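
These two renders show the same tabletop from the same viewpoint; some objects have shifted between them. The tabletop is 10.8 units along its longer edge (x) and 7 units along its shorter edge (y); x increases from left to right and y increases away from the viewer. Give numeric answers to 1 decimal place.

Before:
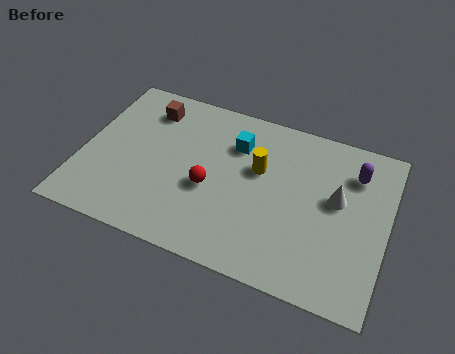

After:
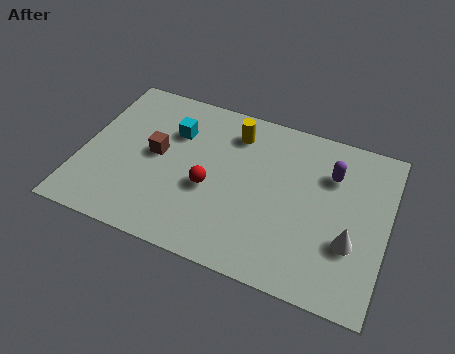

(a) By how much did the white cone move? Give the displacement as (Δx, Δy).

(0.6, -1.6)

The white cone was at about (9.0, 4.0) and moved to about (9.6, 2.4).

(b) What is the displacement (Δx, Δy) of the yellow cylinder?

(-1.0, 1.3)

The yellow cylinder started near (6.2, 4.3) and ended near (5.2, 5.6).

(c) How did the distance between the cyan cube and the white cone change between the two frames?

+3.1

They were about 3.9 units apart before and 7.0 after — 3.1 units further apart.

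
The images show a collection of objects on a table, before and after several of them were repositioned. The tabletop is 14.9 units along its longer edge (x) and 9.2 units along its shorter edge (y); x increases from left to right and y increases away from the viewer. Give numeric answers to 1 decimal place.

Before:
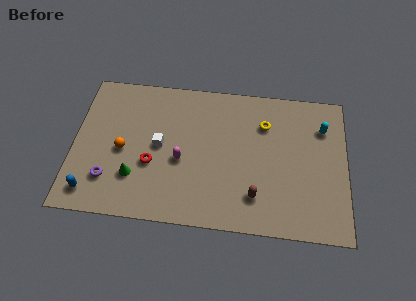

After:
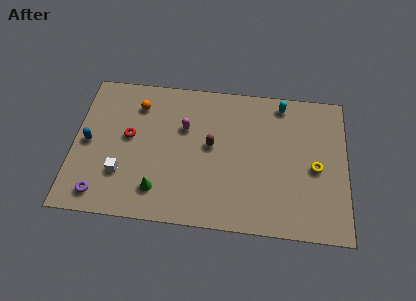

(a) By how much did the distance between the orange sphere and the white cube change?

+2.5

Before: roughly 2.1 units apart; after: 4.6. That's 2.5 units further apart.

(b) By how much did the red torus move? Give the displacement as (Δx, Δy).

(-1.3, 1.6)

The red torus was at about (4.3, 3.5) and moved to about (3.0, 5.1).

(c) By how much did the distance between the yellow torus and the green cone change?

+0.7

The distance was about 8.1 in the first image and 8.8 in the second, so they moved 0.7 units further apart.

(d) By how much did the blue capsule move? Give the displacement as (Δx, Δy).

(-0.3, 3.1)

The blue capsule was at about (1.1, 1.4) and moved to about (0.8, 4.5).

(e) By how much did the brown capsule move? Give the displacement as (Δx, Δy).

(-2.5, 2.9)

From the two frames, the brown capsule sits at roughly (10.0, 2.1) before and (7.5, 5.0) after.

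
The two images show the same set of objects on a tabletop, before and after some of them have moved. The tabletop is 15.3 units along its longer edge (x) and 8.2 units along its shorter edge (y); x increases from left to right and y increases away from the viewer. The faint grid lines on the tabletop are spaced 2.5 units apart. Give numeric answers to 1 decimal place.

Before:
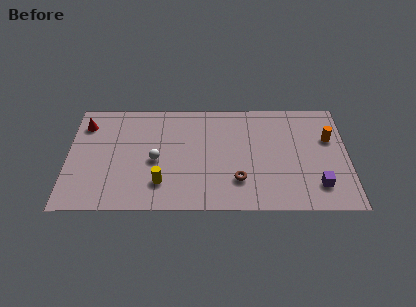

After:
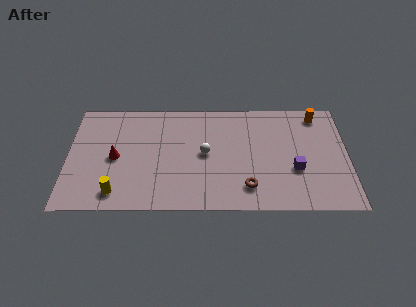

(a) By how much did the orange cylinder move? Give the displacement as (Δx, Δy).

(-0.6, 1.8)

The orange cylinder started near (14.3, 5.3) and ended near (13.7, 7.1).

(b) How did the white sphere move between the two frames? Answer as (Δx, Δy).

(2.7, 0.5)

The white sphere started near (4.8, 3.7) and ended near (7.5, 4.2).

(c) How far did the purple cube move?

1.7

From (13.6, 1.8) to (12.4, 3.0), the purple cube covered √(1.2² + 1.2²) ≈ 1.7 units.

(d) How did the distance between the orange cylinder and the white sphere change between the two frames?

-2.8

They were about 9.6 units apart before and 6.8 after — 2.8 units closer together.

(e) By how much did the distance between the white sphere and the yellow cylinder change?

+3.9

Before: roughly 1.7 units apart; after: 5.6. That's 3.9 units further apart.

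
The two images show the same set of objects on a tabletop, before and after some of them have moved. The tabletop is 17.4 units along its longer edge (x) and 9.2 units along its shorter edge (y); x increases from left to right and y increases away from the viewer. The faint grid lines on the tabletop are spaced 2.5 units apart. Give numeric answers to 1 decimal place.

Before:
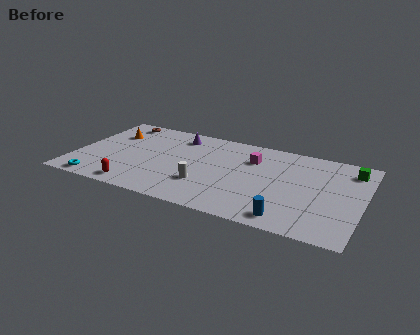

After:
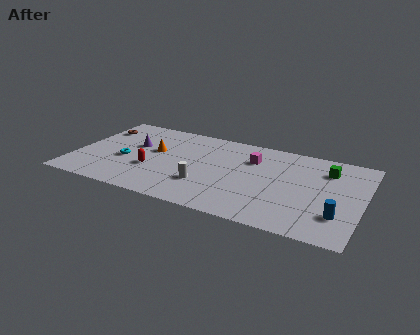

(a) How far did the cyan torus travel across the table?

3.2

The cyan torus was near (1.8, 0.9) before and (3.1, 3.8) after, so it travelled √(1.3² + 2.9²) ≈ 3.2 units.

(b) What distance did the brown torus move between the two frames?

1.6

The brown torus moved from about (2.1, 8.1) to (1.0, 6.9), a distance of √(1.1² + 1.2²) ≈ 1.6.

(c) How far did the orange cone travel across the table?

3.0

From (1.9, 6.5) to (4.7, 5.4), the orange cone covered √(2.8² + 1.1²) ≈ 3.0 units.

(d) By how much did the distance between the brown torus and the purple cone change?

-1.1

The distance was about 3.8 in the first image and 2.7 in the second, so they moved 1.1 units closer together.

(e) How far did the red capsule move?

2.3

From (4.1, 1.1) to (4.8, 3.3), the red capsule covered √(0.7² + 2.2²) ≈ 2.3 units.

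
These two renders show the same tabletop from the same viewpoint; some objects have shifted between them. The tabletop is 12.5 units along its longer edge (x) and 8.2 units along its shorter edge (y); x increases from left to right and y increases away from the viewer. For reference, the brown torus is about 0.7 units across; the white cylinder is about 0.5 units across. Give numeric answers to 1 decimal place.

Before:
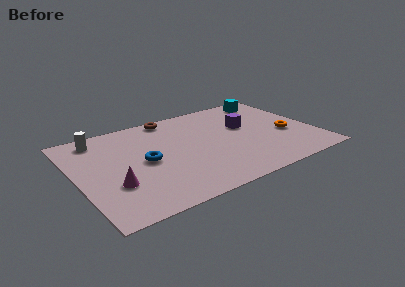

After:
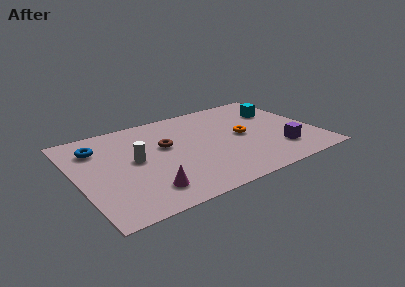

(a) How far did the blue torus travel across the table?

3.1

The blue torus moved from about (3.5, 4.0) to (1.3, 6.2), a distance of √(2.2² + 2.2²) ≈ 3.1.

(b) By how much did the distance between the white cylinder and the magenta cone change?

-1.6

They were about 4.3 units apart before and 2.7 after — 1.6 units closer together.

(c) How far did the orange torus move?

2.4

The orange torus was near (11.0, 3.3) before and (8.7, 4.1) after, so it travelled √(2.3² + 0.8²) ≈ 2.4 units.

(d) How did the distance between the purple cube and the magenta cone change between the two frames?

-0.5

The distance was about 7.6 in the first image and 7.1 in the second, so they moved 0.5 units closer together.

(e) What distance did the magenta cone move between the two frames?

1.9

The magenta cone moved from about (1.7, 2.7) to (3.2, 1.6), a distance of √(1.5² + 1.1²) ≈ 1.9.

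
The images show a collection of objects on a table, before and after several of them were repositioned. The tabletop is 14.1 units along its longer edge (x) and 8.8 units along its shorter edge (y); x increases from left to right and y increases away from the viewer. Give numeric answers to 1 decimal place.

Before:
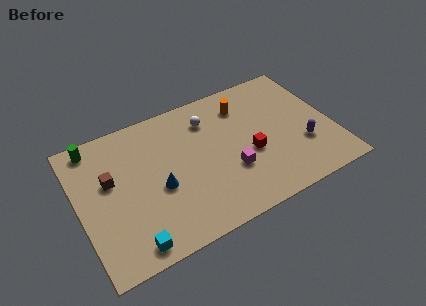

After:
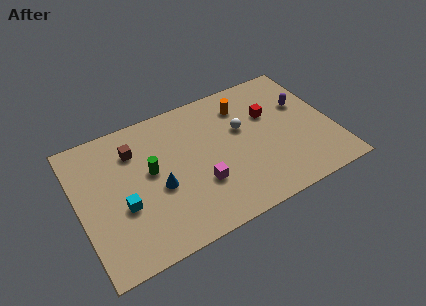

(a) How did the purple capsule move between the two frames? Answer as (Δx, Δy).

(0.4, 2.7)

The purple capsule was at about (12.3, 2.9) and moved to about (12.7, 5.6).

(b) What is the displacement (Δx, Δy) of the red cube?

(1.4, 2.1)

From the two frames, the red cube sits at roughly (9.4, 3.6) before and (10.8, 5.7) after.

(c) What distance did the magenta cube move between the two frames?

1.7

From (8.2, 3.0) to (6.5, 2.9), the magenta cube covered √(1.7² + 0.1²) ≈ 1.7 units.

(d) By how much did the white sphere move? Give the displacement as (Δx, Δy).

(1.7, -1.4)

The white sphere started near (7.5, 6.8) and ended near (9.2, 5.4).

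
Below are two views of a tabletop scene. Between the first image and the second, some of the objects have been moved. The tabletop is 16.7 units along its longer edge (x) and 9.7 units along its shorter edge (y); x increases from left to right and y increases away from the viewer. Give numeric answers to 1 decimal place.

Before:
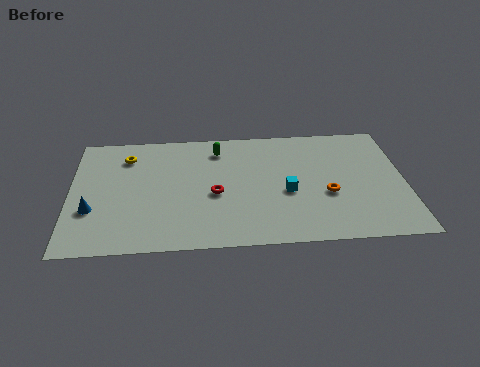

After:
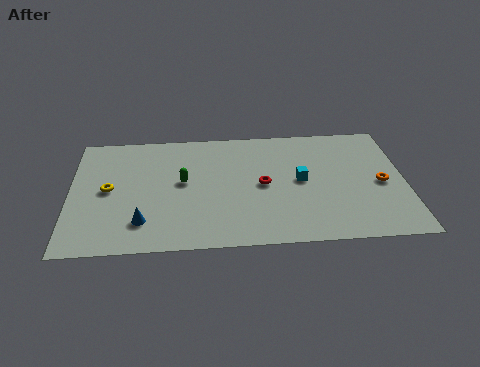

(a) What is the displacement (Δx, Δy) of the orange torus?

(2.7, 0.7)

From the two frames, the orange torus sits at roughly (12.8, 3.8) before and (15.5, 4.5) after.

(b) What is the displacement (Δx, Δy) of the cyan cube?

(0.7, 0.9)

The cyan cube started near (10.8, 4.1) and ended near (11.5, 5.0).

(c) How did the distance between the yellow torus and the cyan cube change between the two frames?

+0.9

The distance was about 8.7 in the first image and 9.6 in the second, so they moved 0.9 units further apart.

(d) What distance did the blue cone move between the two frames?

2.7

From (1.1, 3.3) to (3.6, 2.2), the blue cone covered √(2.5² + 1.1²) ≈ 2.7 units.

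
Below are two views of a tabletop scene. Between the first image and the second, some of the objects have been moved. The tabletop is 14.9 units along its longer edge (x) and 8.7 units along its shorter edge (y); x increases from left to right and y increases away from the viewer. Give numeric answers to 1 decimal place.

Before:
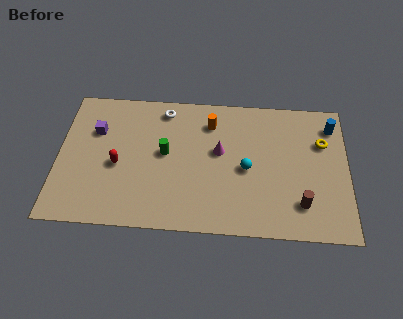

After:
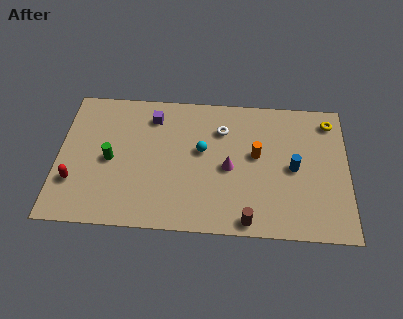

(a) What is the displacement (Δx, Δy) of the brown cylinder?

(-2.7, -1.2)

The brown cylinder was at about (12.5, 2.0) and moved to about (9.8, 0.8).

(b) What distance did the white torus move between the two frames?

3.2

The white torus was near (5.4, 7.5) before and (8.4, 6.4) after, so it travelled √(3.0² + 1.1²) ≈ 3.2 units.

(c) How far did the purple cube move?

3.1

From (1.9, 5.9) to (4.8, 7.0), the purple cube covered √(2.9² + 1.1²) ≈ 3.1 units.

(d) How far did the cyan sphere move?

2.5

From (9.7, 4.0) to (7.4, 5.0), the cyan sphere covered √(2.3² + 1.0²) ≈ 2.5 units.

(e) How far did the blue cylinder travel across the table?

3.4

From (14.1, 7.0) to (12.1, 4.2), the blue cylinder covered √(2.0² + 2.8²) ≈ 3.4 units.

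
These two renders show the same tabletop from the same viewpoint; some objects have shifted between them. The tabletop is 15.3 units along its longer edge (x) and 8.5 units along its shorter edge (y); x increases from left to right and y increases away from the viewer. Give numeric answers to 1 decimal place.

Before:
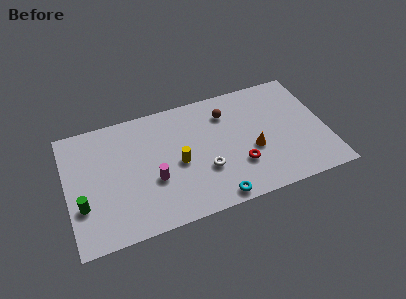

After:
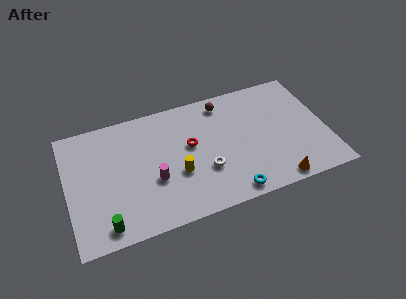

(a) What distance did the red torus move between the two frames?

3.5

The red torus was near (10.0, 2.6) before and (7.3, 4.9) after, so it travelled √(2.7² + 2.3²) ≈ 3.5 units.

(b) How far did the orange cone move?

2.8

The orange cone was near (10.9, 3.4) before and (12.0, 0.8) after, so it travelled √(1.1² + 2.6²) ≈ 2.8 units.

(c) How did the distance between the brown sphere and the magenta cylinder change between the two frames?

+0.4

The distance was about 5.7 in the first image and 6.1 in the second, so they moved 0.4 units further apart.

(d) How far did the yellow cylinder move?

0.7

The yellow cylinder was near (6.5, 3.9) before and (6.4, 3.2) after, so it travelled √(0.1² + 0.7²) ≈ 0.7 units.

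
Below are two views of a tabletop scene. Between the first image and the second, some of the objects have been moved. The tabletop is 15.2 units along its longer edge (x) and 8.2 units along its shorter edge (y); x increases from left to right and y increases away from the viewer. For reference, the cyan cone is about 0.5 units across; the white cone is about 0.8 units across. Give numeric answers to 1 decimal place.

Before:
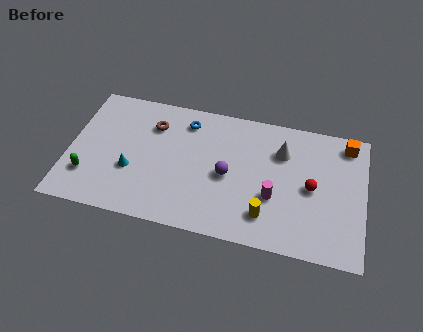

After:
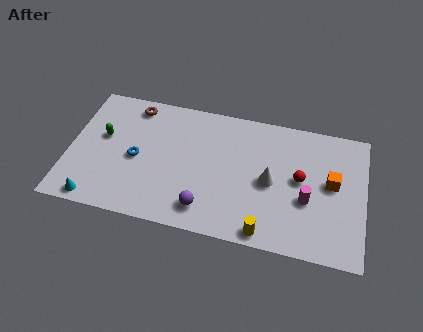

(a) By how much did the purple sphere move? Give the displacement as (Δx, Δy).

(-1.0, -2.3)

The purple sphere was at about (8.2, 3.8) and moved to about (7.2, 1.5).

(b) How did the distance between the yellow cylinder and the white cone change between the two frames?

-1.0

The distance was about 4.1 in the first image and 3.1 in the second, so they moved 1.0 units closer together.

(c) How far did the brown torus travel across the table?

1.5

From (4.2, 6.1) to (3.1, 7.1), the brown torus covered √(1.1² + 1.0²) ≈ 1.5 units.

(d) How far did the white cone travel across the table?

2.1

The white cone moved from about (10.9, 5.9) to (10.4, 3.9), a distance of √(0.5² + 2.0²) ≈ 2.1.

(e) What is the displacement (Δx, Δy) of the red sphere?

(-0.6, 0.4)

The red sphere started near (12.5, 4.0) and ended near (11.9, 4.4).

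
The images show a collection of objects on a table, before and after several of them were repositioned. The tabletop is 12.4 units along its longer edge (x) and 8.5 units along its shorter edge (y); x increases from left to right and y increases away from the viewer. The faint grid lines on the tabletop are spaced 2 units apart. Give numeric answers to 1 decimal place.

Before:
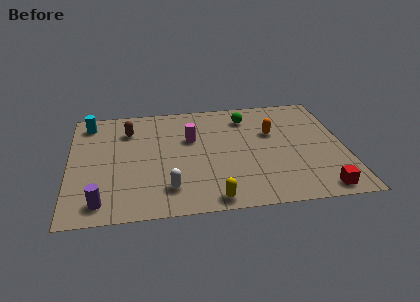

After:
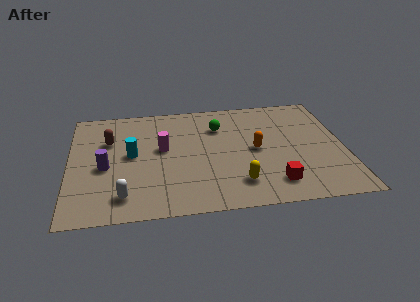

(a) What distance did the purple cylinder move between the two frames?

2.5

The purple cylinder was near (1.4, 1.2) before and (1.6, 3.7) after, so it travelled √(0.2² + 2.5²) ≈ 2.5 units.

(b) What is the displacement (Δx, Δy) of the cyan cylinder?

(1.9, -2.7)

The cyan cylinder was at about (0.9, 7.2) and moved to about (2.8, 4.5).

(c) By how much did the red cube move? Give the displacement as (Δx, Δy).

(-2.0, 0.7)

From the two frames, the red cube sits at roughly (11.1, 0.9) before and (9.1, 1.6) after.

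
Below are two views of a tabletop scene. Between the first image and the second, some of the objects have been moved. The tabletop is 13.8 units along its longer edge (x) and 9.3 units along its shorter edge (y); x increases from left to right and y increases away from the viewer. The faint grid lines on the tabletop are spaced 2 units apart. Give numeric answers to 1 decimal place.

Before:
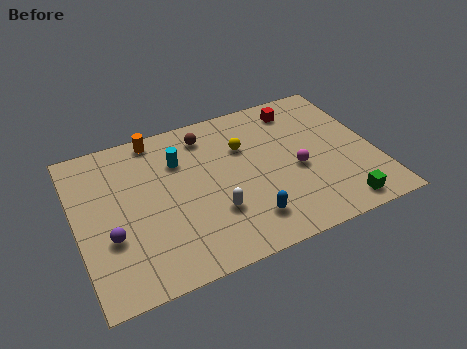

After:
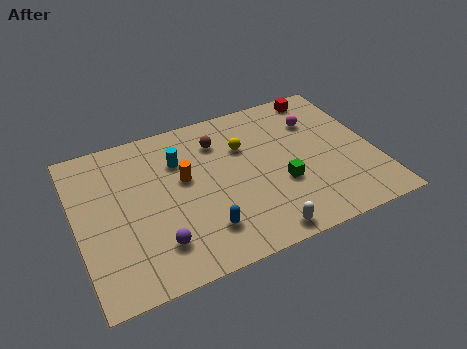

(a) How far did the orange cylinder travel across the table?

3.2

The orange cylinder was near (4.0, 8.4) before and (5.0, 5.4) after, so it travelled √(1.0² + 3.0²) ≈ 3.2 units.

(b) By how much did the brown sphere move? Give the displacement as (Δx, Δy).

(0.5, -0.6)

From the two frames, the brown sphere sits at roughly (6.3, 7.7) before and (6.8, 7.1) after.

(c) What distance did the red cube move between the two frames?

1.3

The red cube was near (10.7, 7.8) before and (11.9, 8.3) after, so it travelled √(1.2² + 0.5²) ≈ 1.3 units.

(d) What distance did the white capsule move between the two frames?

2.8

The white capsule moved from about (6.1, 2.9) to (8.0, 0.9), a distance of √(1.9² + 2.0²) ≈ 2.8.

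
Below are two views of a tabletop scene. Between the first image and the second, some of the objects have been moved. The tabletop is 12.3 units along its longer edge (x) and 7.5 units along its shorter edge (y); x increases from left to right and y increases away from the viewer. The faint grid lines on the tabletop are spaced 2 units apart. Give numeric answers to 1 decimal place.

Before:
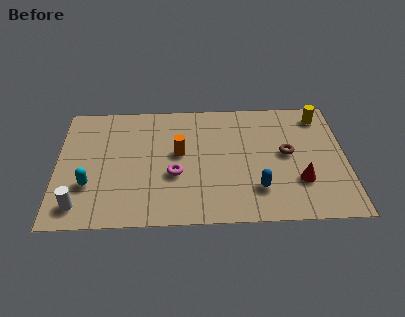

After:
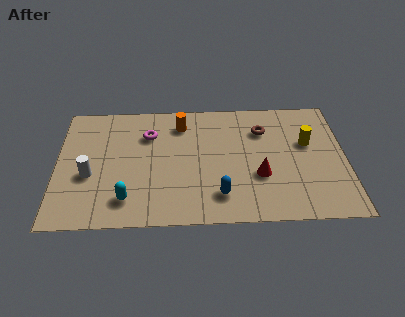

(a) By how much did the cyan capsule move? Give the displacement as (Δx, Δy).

(1.6, -0.9)

The cyan capsule was at about (1.4, 2.4) and moved to about (3.0, 1.5).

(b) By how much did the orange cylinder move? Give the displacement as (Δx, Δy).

(0.1, 1.8)

The orange cylinder started near (5.2, 4.2) and ended near (5.3, 6.0).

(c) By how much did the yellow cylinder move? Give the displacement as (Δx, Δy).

(-0.6, -1.7)

The yellow cylinder started near (11.3, 6.3) and ended near (10.7, 4.6).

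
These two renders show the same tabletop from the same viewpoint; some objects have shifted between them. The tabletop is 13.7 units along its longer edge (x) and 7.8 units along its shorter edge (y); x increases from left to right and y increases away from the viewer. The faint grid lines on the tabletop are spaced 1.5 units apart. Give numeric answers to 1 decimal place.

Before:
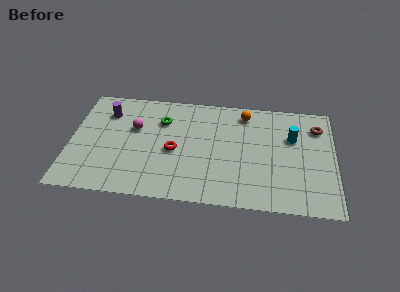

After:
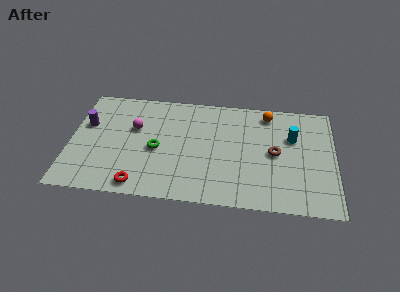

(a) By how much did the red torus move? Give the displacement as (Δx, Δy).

(-1.7, -2.6)

The red torus was at about (5.4, 3.5) and moved to about (3.7, 0.9).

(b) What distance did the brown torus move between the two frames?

3.0

From (12.8, 6.0) to (10.6, 3.9), the brown torus covered √(2.2² + 2.1²) ≈ 3.0 units.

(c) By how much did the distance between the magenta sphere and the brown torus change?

-2.2

The distance was about 9.6 in the first image and 7.4 in the second, so they moved 2.2 units closer together.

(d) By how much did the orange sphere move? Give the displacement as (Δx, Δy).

(1.2, 0.1)

The orange sphere was at about (9.0, 6.6) and moved to about (10.2, 6.7).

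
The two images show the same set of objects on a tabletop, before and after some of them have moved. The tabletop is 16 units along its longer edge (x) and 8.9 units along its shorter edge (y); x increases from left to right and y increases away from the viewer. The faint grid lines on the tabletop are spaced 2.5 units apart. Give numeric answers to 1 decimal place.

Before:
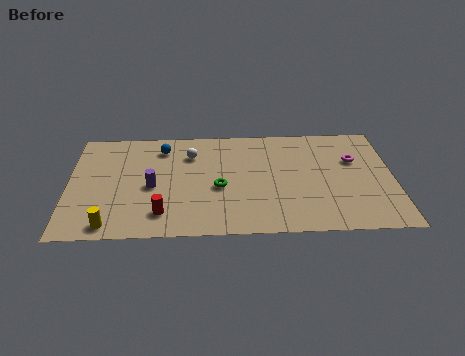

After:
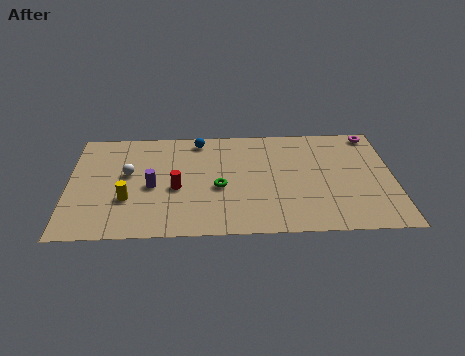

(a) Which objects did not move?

the purple cylinder and the green torus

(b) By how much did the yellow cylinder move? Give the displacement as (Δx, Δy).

(0.8, 2.0)

The yellow cylinder started near (2.1, 1.0) and ended near (2.9, 3.0).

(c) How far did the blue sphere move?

1.9

The blue sphere was near (4.6, 7.2) before and (6.4, 7.8) after, so it travelled √(1.8² + 0.6²) ≈ 1.9 units.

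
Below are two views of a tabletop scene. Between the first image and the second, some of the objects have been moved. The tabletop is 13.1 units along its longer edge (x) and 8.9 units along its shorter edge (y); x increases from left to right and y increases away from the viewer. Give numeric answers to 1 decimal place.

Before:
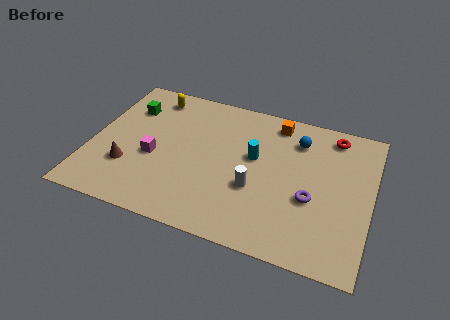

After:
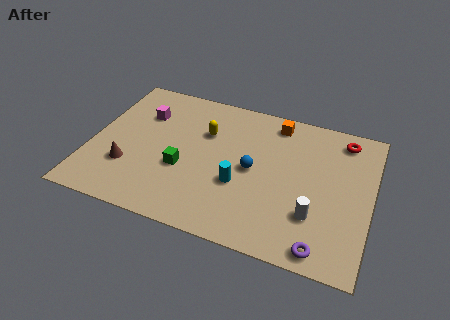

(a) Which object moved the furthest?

the green cube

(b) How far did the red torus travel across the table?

0.5

From (11.1, 7.7) to (11.6, 7.6), the red torus covered √(0.5² + 0.1²) ≈ 0.5 units.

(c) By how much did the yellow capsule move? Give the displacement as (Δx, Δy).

(2.7, -1.6)

The yellow capsule started near (2.5, 7.6) and ended near (5.2, 6.0).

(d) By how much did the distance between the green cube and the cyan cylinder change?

-3.5

Before: roughly 6.2 units apart; after: 2.7. That's 3.5 units closer together.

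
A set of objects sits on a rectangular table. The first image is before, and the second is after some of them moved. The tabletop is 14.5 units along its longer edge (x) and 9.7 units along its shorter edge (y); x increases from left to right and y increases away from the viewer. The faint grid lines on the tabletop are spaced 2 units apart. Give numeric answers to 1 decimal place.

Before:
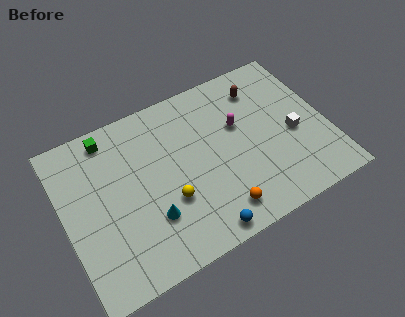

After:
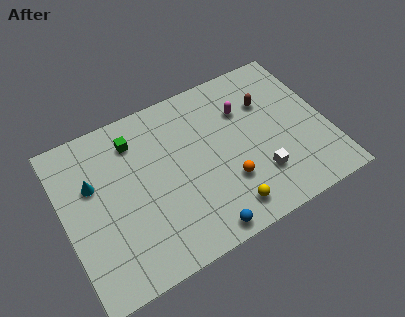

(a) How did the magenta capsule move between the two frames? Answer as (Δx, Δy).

(0.4, 0.8)

The magenta capsule was at about (9.8, 6.0) and moved to about (10.2, 6.8).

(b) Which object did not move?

the blue sphere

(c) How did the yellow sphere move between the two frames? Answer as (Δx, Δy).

(2.9, -1.9)

The yellow sphere was at about (5.5, 3.4) and moved to about (8.4, 1.5).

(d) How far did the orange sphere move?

1.6

From (8.0, 1.6) to (8.7, 3.0), the orange sphere covered √(0.7² + 1.4²) ≈ 1.6 units.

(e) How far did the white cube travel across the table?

2.7

The white cube moved from about (12.6, 4.2) to (10.4, 2.6), a distance of √(2.2² + 1.6²) ≈ 2.7.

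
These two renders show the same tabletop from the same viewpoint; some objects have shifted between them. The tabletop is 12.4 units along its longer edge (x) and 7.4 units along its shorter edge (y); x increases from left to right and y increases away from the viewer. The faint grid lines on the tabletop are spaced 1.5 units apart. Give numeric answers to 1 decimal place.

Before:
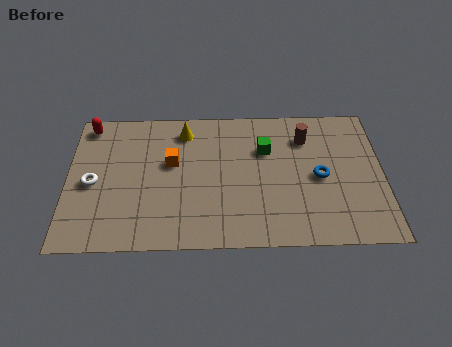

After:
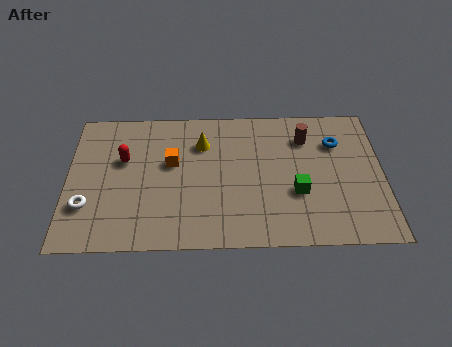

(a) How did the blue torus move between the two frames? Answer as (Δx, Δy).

(0.7, 1.8)

From the two frames, the blue torus sits at roughly (9.9, 3.5) before and (10.6, 5.3) after.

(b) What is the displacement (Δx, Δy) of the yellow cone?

(0.7, -0.7)

The yellow cone was at about (4.6, 6.1) and moved to about (5.3, 5.4).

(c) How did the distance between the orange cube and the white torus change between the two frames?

+0.7

The distance was about 3.3 in the first image and 4.0 in the second, so they moved 0.7 units further apart.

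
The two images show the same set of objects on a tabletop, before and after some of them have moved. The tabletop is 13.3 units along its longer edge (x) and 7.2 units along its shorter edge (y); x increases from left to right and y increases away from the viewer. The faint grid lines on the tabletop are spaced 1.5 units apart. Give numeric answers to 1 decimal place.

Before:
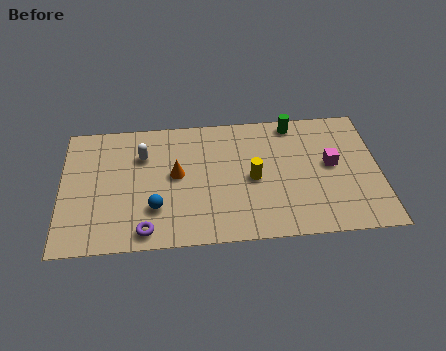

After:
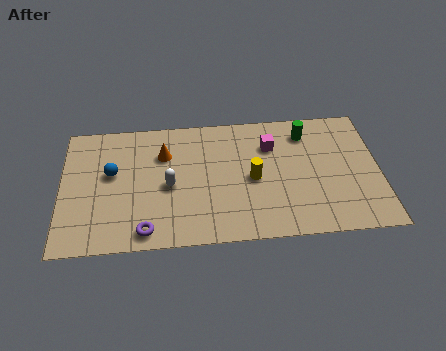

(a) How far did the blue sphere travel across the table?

2.8

The blue sphere was near (3.9, 2.1) before and (2.1, 4.2) after, so it travelled √(1.8² + 2.1²) ≈ 2.8 units.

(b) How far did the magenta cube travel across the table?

2.8

The magenta cube was near (11.3, 3.9) before and (8.8, 5.2) after, so it travelled √(2.5² + 1.3²) ≈ 2.8 units.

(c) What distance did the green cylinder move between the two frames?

0.8

From (9.8, 6.4) to (10.3, 5.8), the green cylinder covered √(0.5² + 0.6²) ≈ 0.8 units.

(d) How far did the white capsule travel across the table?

2.1

The white capsule moved from about (3.4, 5.1) to (4.5, 3.3), a distance of √(1.1² + 1.8²) ≈ 2.1.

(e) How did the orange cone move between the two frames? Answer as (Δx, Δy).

(-0.5, 1.2)

The orange cone was at about (4.8, 3.9) and moved to about (4.3, 5.1).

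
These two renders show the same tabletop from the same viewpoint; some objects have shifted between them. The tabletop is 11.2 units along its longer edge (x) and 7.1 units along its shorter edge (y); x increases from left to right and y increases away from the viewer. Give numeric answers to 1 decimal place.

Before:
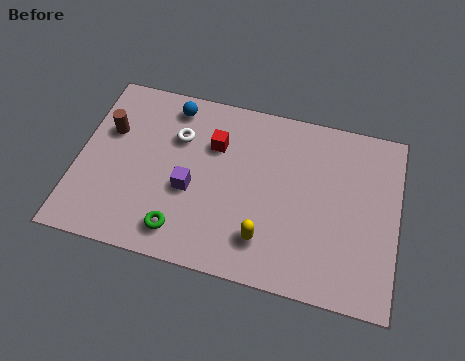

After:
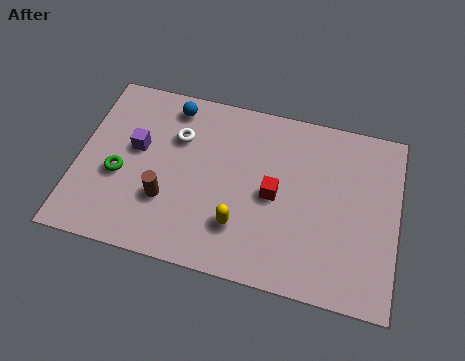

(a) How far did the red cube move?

2.7

From (4.7, 4.9) to (6.9, 3.4), the red cube covered √(2.2² + 1.5²) ≈ 2.7 units.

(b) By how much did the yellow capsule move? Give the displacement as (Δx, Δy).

(-0.9, 0.3)

From the two frames, the yellow capsule sits at roughly (6.7, 1.6) before and (5.8, 1.9) after.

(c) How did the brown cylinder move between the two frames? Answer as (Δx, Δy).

(2.2, -2.3)

The brown cylinder started near (1.0, 4.6) and ended near (3.2, 2.3).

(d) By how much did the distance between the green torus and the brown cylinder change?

-2.6

Before: roughly 4.4 units apart; after: 1.8. That's 2.6 units closer together.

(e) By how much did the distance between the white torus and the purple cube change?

-0.5

They were about 2.1 units apart before and 1.6 after — 0.5 units closer together.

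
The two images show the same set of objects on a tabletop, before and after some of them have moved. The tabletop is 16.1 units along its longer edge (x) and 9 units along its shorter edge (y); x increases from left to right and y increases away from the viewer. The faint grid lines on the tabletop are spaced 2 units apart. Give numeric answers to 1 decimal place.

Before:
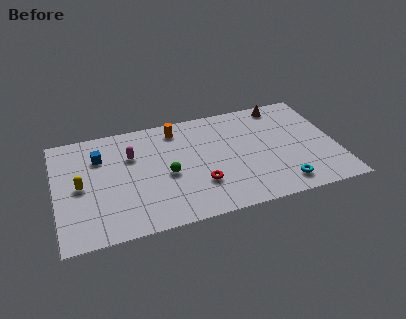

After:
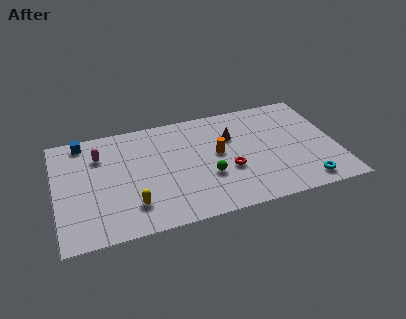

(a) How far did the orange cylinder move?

3.5

The orange cylinder moved from about (7.1, 7.6) to (9.3, 4.9), a distance of √(2.2² + 2.7²) ≈ 3.5.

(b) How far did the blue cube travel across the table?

1.7

From (2.6, 6.5) to (1.7, 8.0), the blue cube covered √(0.9² + 1.5²) ≈ 1.7 units.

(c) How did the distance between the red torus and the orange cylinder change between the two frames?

-3.4

Before: roughly 5.0 units apart; after: 1.6. That's 3.4 units closer together.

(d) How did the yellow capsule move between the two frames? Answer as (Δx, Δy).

(2.8, -2.3)

From the two frames, the yellow capsule sits at roughly (1.4, 4.4) before and (4.2, 2.1) after.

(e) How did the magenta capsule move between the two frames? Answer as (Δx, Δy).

(-1.8, 0.5)

The magenta capsule started near (4.4, 6.1) and ended near (2.6, 6.6).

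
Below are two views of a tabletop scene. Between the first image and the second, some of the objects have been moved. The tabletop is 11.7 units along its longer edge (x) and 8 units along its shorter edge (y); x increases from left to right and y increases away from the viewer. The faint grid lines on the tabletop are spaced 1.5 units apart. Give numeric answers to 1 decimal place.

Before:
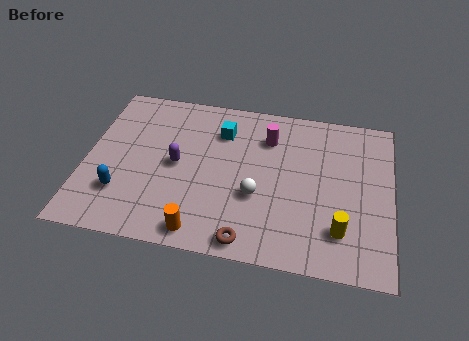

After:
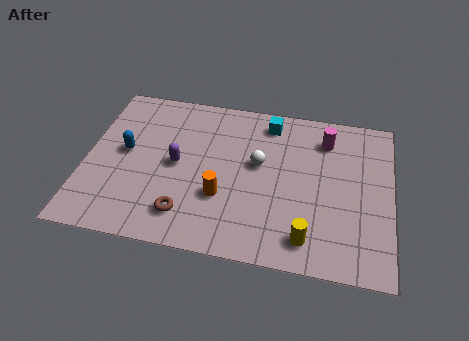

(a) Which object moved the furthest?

the brown torus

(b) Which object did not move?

the purple capsule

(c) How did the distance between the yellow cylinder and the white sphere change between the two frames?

+0.5

They were about 3.4 units apart before and 3.9 after — 0.5 units further apart.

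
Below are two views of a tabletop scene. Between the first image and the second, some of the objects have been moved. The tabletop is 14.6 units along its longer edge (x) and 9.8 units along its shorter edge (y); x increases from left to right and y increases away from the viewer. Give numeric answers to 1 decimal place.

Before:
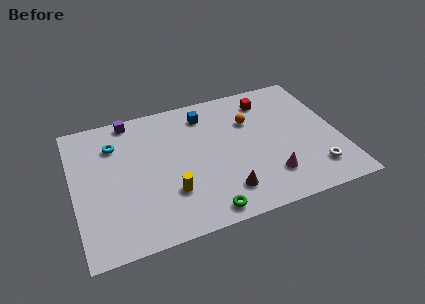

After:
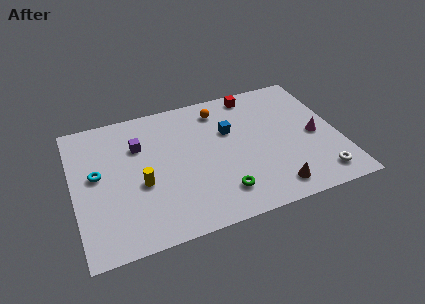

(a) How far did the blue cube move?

2.1

From (7.5, 8.0) to (8.7, 6.3), the blue cube covered √(1.2² + 1.7²) ≈ 2.1 units.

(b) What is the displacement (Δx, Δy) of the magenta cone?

(2.8, 2.2)

From the two frames, the magenta cone sits at roughly (10.5, 2.3) before and (13.3, 4.5) after.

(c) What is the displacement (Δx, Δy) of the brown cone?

(2.6, -0.6)

The brown cone started near (8.0, 2.0) and ended near (10.6, 1.4).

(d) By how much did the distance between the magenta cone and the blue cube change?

-1.5

They were about 6.4 units apart before and 4.9 after — 1.5 units closer together.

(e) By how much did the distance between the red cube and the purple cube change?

-0.8

They were about 7.7 units apart before and 6.9 after — 0.8 units closer together.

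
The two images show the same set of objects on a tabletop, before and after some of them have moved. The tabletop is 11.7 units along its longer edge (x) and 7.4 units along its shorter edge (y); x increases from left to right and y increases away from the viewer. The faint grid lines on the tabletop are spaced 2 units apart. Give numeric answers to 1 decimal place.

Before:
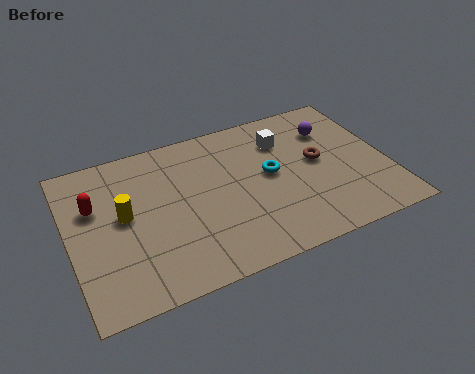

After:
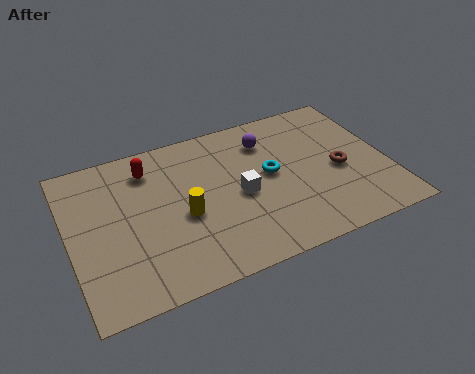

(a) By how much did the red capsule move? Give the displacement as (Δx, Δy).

(2.1, 1.1)

The red capsule was at about (1.0, 4.8) and moved to about (3.1, 5.9).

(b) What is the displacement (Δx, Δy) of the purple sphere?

(-2.4, 0.3)

The purple sphere was at about (9.9, 5.4) and moved to about (7.5, 5.7).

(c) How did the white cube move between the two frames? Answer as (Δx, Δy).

(-1.9, -2.1)

The white cube was at about (8.1, 5.5) and moved to about (6.2, 3.4).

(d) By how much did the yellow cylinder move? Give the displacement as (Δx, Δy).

(2.1, -0.8)

From the two frames, the yellow cylinder sits at roughly (2.0, 4.0) before and (4.1, 3.2) after.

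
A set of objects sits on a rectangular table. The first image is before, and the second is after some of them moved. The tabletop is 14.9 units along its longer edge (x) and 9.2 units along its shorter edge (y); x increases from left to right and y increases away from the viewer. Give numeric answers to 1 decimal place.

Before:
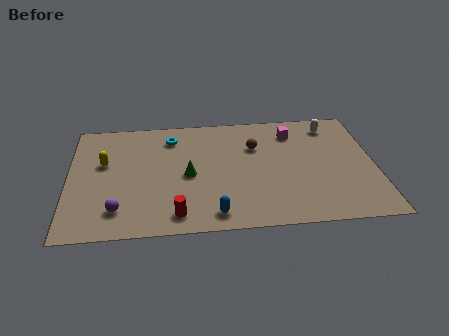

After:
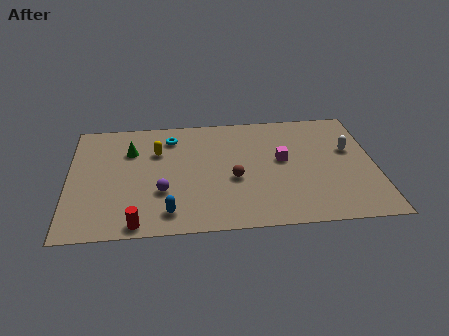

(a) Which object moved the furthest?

the green cone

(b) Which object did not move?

the cyan torus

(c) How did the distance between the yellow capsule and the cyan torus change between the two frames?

-2.5

Before: roughly 3.8 units apart; after: 1.3. That's 2.5 units closer together.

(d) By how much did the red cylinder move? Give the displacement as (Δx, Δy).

(-1.9, -0.5)

The red cylinder started near (5.2, 1.3) and ended near (3.3, 0.8).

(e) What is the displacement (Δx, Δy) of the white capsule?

(0.8, -2.1)

The white capsule was at about (12.9, 7.7) and moved to about (13.7, 5.6).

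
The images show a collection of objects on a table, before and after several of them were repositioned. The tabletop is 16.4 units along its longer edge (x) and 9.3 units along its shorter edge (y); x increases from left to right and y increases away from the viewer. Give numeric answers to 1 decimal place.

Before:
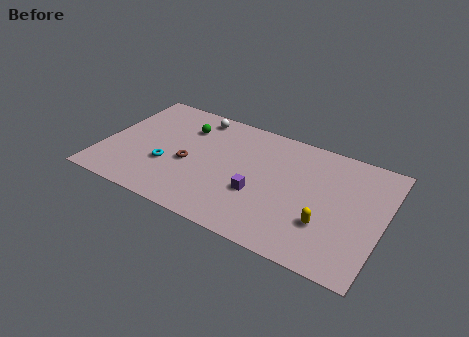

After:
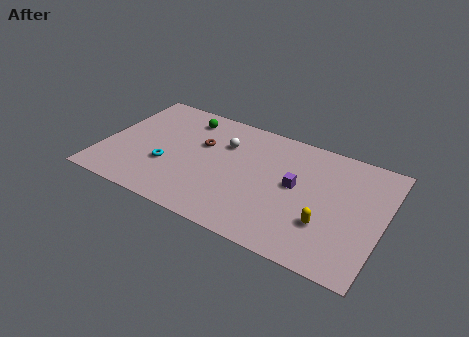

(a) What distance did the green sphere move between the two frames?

0.8

From (4.5, 6.9) to (4.4, 7.7), the green sphere covered √(0.1² + 0.8²) ≈ 0.8 units.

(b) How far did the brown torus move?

2.0

The brown torus moved from about (5.1, 4.0) to (5.6, 5.9), a distance of √(0.5² + 1.9²) ≈ 2.0.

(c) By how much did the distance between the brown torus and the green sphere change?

-0.8

They were about 3.0 units apart before and 2.2 after — 0.8 units closer together.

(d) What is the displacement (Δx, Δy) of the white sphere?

(1.9, -1.6)

The white sphere was at about (5.0, 8.1) and moved to about (6.9, 6.5).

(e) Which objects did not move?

the cyan torus and the yellow capsule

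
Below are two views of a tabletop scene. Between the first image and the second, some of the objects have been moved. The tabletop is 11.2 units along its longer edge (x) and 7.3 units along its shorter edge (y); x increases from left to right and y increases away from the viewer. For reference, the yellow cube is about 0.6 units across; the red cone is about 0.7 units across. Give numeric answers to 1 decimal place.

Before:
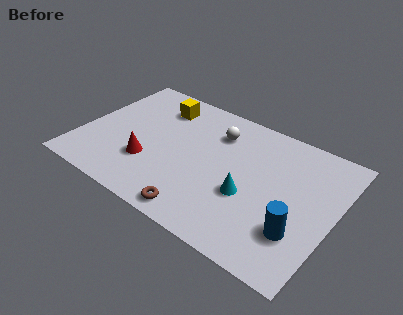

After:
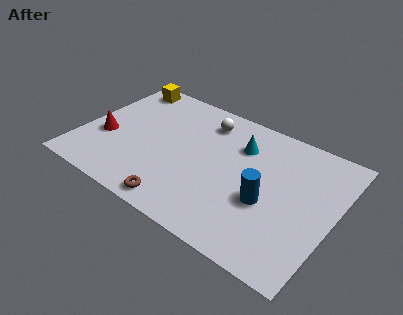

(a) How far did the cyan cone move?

2.6

The cyan cone moved from about (7.6, 2.8) to (6.8, 5.3), a distance of √(0.8² + 2.5²) ≈ 2.6.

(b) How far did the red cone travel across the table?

2.2

From (3.2, 2.3) to (1.1, 2.8), the red cone covered √(2.1² + 0.5²) ≈ 2.2 units.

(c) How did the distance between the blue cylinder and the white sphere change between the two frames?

-0.9

Before: roughly 5.4 units apart; after: 4.5. That's 0.9 units closer together.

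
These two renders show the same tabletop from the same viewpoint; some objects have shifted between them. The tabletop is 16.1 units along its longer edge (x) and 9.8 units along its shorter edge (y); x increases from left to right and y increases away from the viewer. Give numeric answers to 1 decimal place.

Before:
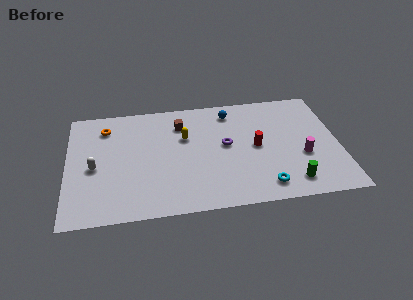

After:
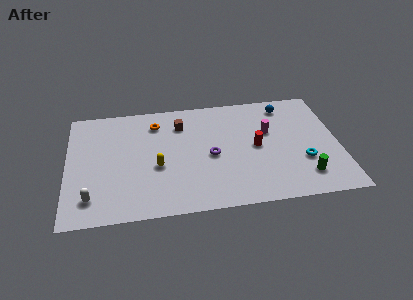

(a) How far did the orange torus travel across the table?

3.0

From (2.3, 7.8) to (5.3, 7.8), the orange torus covered √(3.0² + 0.0²) ≈ 3.0 units.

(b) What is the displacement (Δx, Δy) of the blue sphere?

(3.3, 0.1)

From the two frames, the blue sphere sits at roughly (9.8, 8.2) before and (13.1, 8.3) after.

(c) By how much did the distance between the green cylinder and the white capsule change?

+0.7

They were about 11.8 units apart before and 12.5 after — 0.7 units further apart.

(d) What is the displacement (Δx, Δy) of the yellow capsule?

(-1.7, -2.3)

The yellow capsule started near (7.0, 6.3) and ended near (5.3, 4.0).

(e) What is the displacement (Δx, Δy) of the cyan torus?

(2.4, 1.8)

From the two frames, the cyan torus sits at roughly (11.5, 1.5) before and (13.9, 3.3) after.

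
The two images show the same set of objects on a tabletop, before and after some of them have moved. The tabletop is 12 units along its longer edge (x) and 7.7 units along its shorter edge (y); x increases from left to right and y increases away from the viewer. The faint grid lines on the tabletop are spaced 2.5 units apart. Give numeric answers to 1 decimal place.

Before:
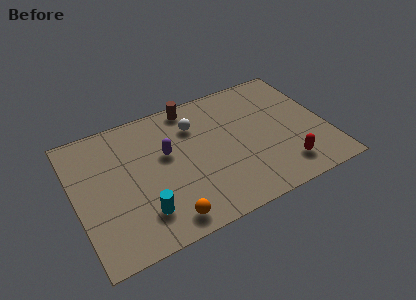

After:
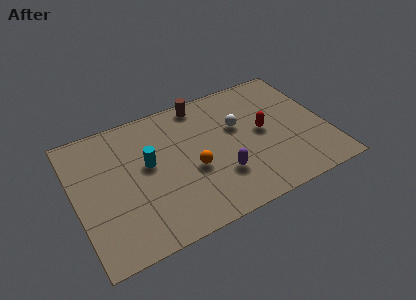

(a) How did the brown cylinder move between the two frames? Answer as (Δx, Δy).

(0.5, 0.0)

The brown cylinder started near (5.9, 6.9) and ended near (6.4, 6.9).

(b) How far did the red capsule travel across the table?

2.6

The red capsule moved from about (9.7, 1.5) to (9.0, 4.0), a distance of √(0.7² + 2.5²) ≈ 2.6.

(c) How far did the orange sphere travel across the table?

2.7

The orange sphere moved from about (3.9, 1.0) to (5.5, 3.2), a distance of √(1.6² + 2.2²) ≈ 2.7.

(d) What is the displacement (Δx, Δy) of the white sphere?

(2.0, -0.9)

The white sphere started near (5.9, 5.7) and ended near (7.9, 4.8).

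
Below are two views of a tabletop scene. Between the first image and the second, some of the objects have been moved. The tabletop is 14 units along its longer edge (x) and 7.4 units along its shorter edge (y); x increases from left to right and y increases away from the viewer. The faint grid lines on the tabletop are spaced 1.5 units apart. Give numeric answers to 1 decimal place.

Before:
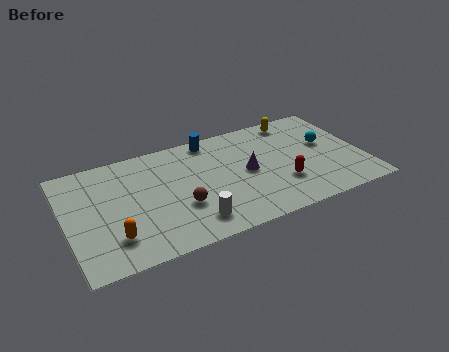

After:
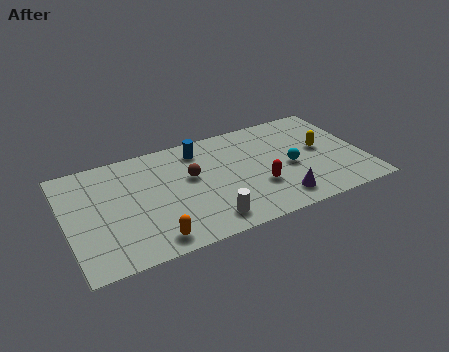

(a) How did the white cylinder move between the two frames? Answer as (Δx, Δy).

(0.7, -0.2)

The white cylinder was at about (5.6, 1.4) and moved to about (6.3, 1.2).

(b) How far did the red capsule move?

1.1

The red capsule moved from about (10.0, 2.3) to (8.9, 2.5), a distance of √(1.1² + 0.2²) ≈ 1.1.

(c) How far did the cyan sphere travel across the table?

2.1

From (12.4, 4.3) to (10.5, 3.3), the cyan sphere covered √(1.9² + 1.0²) ≈ 2.1 units.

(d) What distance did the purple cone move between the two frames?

2.7

From (8.5, 3.7) to (9.7, 1.3), the purple cone covered √(1.2² + 2.4²) ≈ 2.7 units.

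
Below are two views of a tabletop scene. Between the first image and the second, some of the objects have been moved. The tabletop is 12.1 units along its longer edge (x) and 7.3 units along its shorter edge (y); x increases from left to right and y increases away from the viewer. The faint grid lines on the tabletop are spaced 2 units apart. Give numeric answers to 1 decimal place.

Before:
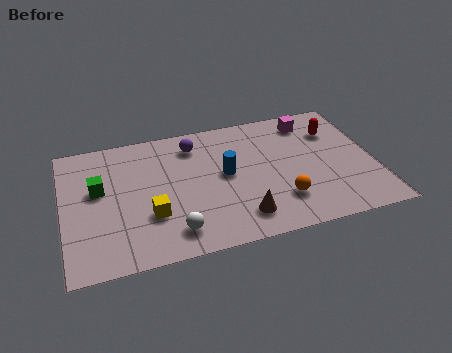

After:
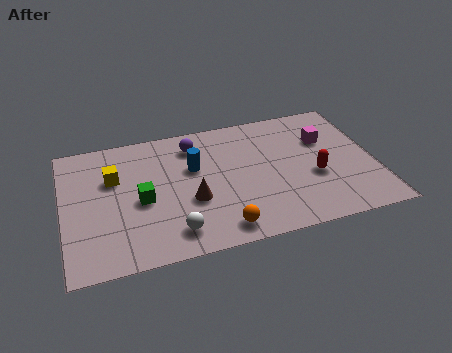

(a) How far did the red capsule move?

2.6

The red capsule was near (10.7, 5.3) before and (9.7, 2.9) after, so it travelled √(1.0² + 2.4²) ≈ 2.6 units.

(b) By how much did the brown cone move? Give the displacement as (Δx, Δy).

(-1.8, 1.4)

The brown cone started near (6.7, 1.4) and ended near (4.9, 2.8).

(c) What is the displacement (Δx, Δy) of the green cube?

(1.6, -1.0)

The green cube started near (1.4, 4.3) and ended near (3.0, 3.3).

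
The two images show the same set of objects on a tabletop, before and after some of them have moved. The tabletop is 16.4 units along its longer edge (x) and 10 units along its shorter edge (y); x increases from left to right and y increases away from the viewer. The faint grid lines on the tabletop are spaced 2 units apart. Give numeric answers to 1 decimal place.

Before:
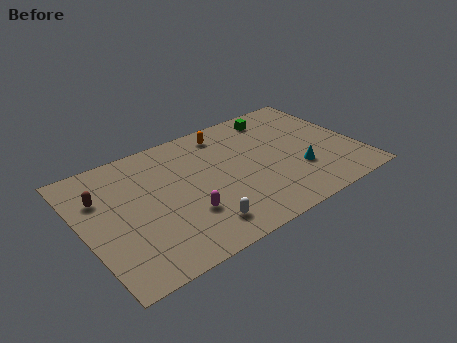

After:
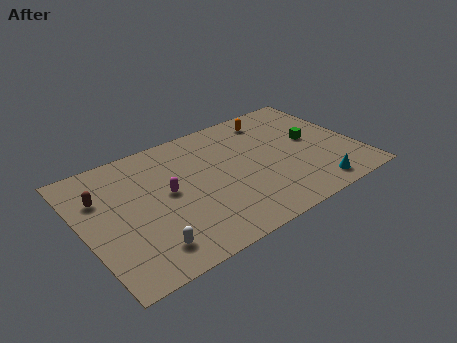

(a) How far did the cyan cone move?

2.0

The cyan cone moved from about (12.6, 3.2) to (13.2, 1.3), a distance of √(0.6² + 1.9²) ≈ 2.0.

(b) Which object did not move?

the brown capsule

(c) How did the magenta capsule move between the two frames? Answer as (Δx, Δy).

(-0.7, 2.2)

From the two frames, the magenta capsule sits at roughly (5.7, 3.1) before and (5.0, 5.3) after.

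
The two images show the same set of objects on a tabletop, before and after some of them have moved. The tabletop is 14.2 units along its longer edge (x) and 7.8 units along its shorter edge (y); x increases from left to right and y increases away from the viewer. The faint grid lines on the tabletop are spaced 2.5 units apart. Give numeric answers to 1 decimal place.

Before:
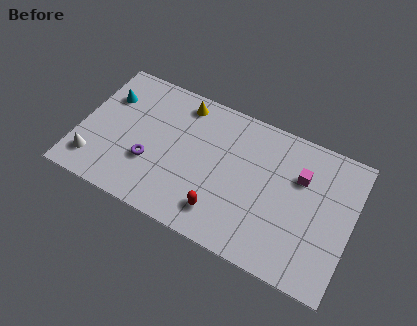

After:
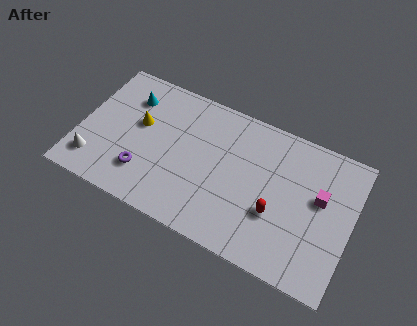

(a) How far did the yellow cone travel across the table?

2.9

From (5.0, 6.7) to (3.0, 4.6), the yellow cone covered √(2.0² + 2.1²) ≈ 2.9 units.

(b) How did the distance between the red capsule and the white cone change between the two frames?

+2.8

The distance was about 6.7 in the first image and 9.5 in the second, so they moved 2.8 units further apart.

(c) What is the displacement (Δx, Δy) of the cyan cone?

(1.1, 0.4)

From the two frames, the cyan cone sits at roughly (1.2, 5.5) before and (2.3, 5.9) after.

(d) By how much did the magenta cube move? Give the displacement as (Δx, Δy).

(1.1, -0.7)

The magenta cube started near (11.4, 5.3) and ended near (12.5, 4.6).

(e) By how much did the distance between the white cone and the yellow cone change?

-2.9

They were about 6.5 units apart before and 3.6 after — 2.9 units closer together.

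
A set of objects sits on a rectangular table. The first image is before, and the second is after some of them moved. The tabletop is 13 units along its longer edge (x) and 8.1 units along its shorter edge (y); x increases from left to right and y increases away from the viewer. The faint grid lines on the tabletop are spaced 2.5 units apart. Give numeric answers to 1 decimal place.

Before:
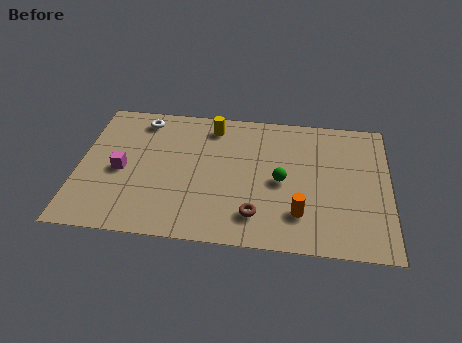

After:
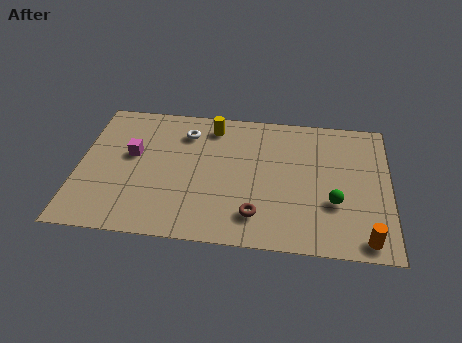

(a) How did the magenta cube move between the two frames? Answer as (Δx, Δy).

(0.4, 1.0)

The magenta cube was at about (1.8, 3.7) and moved to about (2.2, 4.7).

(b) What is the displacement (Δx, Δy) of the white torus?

(1.9, -0.6)

The white torus was at about (2.5, 6.9) and moved to about (4.4, 6.3).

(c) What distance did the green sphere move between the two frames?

2.4

The green sphere was near (8.5, 3.8) before and (10.7, 2.8) after, so it travelled √(2.2² + 1.0²) ≈ 2.4 units.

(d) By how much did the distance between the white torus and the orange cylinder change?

+0.9

Before: roughly 8.4 units apart; after: 9.3. That's 0.9 units further apart.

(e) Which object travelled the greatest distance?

the orange cylinder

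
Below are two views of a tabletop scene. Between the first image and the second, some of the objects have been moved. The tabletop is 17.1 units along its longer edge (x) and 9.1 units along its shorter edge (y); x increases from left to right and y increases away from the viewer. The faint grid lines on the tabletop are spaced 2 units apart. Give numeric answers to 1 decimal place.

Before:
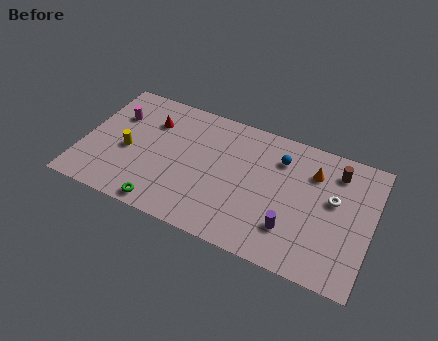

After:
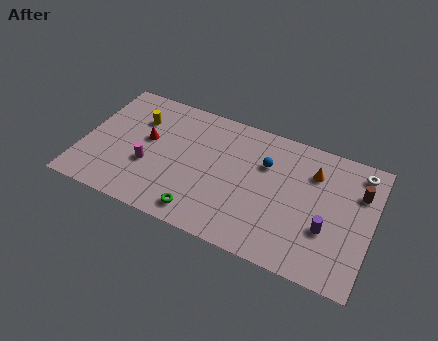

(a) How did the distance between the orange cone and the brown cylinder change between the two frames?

+1.3

The distance was about 1.4 in the first image and 2.7 in the second, so they moved 1.3 units further apart.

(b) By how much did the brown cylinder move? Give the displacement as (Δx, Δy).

(1.4, -0.9)

From the two frames, the brown cylinder sits at roughly (14.8, 7.3) before and (16.2, 6.4) after.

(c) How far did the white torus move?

2.8

The white torus was near (14.8, 5.3) before and (16.1, 7.8) after, so it travelled √(1.3² + 2.5²) ≈ 2.8 units.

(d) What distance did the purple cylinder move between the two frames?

2.2

The purple cylinder was near (12.6, 2.4) before and (14.6, 3.2) after, so it travelled √(2.0² + 0.8²) ≈ 2.2 units.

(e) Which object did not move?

the orange cone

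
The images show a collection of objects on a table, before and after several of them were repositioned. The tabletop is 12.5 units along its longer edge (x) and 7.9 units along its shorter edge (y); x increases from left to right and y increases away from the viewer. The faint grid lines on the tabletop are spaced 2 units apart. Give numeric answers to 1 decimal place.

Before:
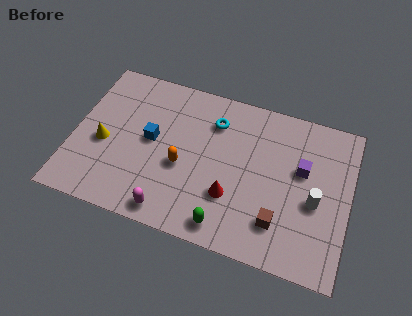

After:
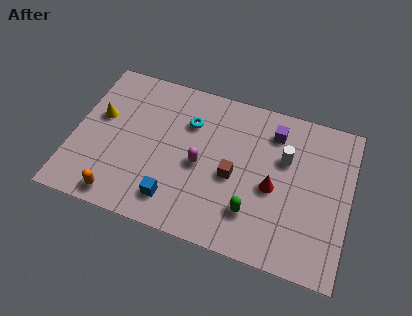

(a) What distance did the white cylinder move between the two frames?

2.3

From (11.0, 3.4) to (9.5, 5.1), the white cylinder covered √(1.5² + 1.7²) ≈ 2.3 units.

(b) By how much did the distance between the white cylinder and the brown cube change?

+0.6

The distance was about 2.1 in the first image and 2.7 in the second, so they moved 0.6 units further apart.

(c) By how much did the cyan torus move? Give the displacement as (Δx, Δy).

(-1.1, -0.4)

The cyan torus was at about (6.2, 6.0) and moved to about (5.1, 5.6).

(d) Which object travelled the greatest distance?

the orange capsule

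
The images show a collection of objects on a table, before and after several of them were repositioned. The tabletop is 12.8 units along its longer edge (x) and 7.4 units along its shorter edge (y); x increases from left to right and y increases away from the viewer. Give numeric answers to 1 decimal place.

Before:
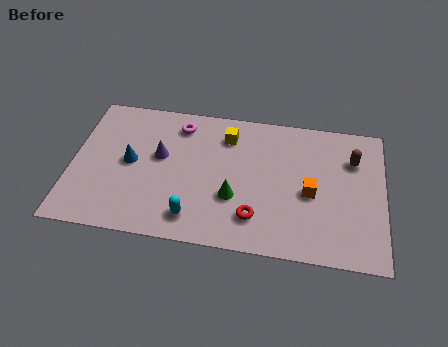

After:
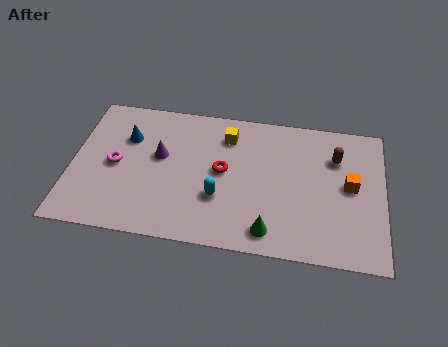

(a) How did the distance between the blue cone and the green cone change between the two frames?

+2.7

They were about 4.5 units apart before and 7.2 after — 2.7 units further apart.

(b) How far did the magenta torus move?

3.5

From (4.3, 6.1) to (1.8, 3.6), the magenta torus covered √(2.5² + 2.5²) ≈ 3.5 units.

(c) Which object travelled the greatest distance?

the magenta torus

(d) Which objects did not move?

the purple cone and the yellow cube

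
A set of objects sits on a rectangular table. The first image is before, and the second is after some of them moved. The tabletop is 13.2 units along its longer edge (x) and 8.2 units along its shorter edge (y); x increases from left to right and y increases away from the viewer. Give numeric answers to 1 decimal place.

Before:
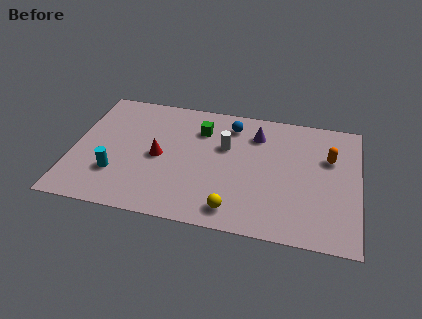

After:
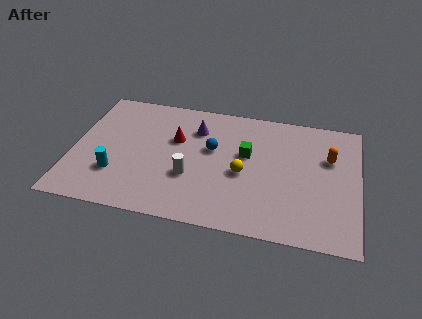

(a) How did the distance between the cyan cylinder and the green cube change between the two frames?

+1.2

They were about 5.2 units apart before and 6.4 after — 1.2 units further apart.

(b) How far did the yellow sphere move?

2.4

From (7.6, 1.2) to (7.9, 3.6), the yellow sphere covered √(0.3² + 2.4²) ≈ 2.4 units.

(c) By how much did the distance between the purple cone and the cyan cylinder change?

-2.3

They were about 7.4 units apart before and 5.1 after — 2.3 units closer together.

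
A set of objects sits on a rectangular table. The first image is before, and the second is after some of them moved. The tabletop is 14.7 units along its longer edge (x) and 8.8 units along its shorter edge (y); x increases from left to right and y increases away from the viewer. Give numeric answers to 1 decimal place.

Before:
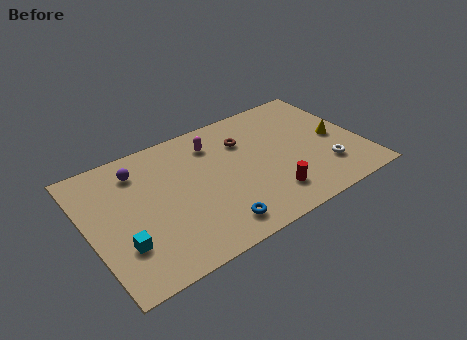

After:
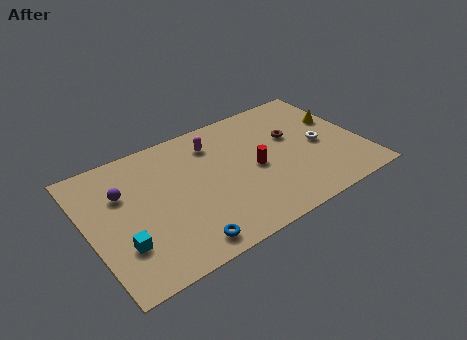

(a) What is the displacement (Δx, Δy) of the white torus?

(0.0, 1.8)

The white torus was at about (12.5, 2.3) and moved to about (12.5, 4.1).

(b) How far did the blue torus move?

1.7

The blue torus moved from about (6.2, 1.4) to (4.5, 1.1), a distance of √(1.7² + 0.3²) ≈ 1.7.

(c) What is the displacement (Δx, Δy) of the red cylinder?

(-0.4, 2.2)

From the two frames, the red cylinder sits at roughly (9.3, 1.9) before and (8.9, 4.1) after.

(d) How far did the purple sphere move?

1.5

From (3.0, 7.0) to (2.0, 5.9), the purple sphere covered √(1.0² + 1.1²) ≈ 1.5 units.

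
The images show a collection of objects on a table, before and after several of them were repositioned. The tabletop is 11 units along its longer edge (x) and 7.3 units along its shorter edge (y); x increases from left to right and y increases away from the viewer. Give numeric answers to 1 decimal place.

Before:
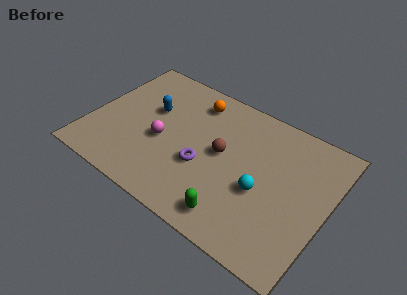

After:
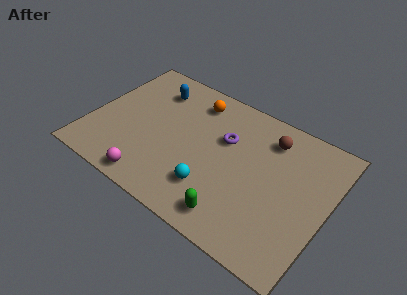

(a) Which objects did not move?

the green capsule and the orange sphere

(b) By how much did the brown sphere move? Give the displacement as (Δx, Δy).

(1.9, 1.9)

The brown sphere was at about (6.1, 3.9) and moved to about (8.0, 5.8).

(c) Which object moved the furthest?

the brown sphere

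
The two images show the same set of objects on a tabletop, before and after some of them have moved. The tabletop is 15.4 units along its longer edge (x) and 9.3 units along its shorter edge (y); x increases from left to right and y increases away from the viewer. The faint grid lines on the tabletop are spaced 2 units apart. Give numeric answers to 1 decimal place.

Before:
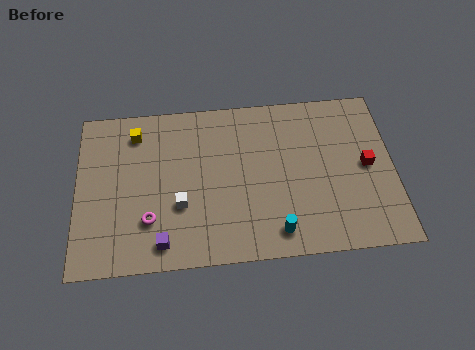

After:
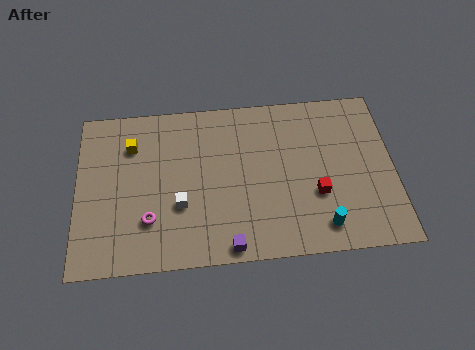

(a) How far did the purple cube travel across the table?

3.2

The purple cube was near (4.1, 1.3) before and (7.3, 0.8) after, so it travelled √(3.2² + 0.5²) ≈ 3.2 units.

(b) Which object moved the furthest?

the purple cube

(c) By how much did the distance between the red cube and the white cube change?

-2.6

The distance was about 9.2 in the first image and 6.6 in the second, so they moved 2.6 units closer together.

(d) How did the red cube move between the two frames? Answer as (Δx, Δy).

(-2.5, -1.4)

From the two frames, the red cube sits at roughly (14.1, 4.7) before and (11.6, 3.3) after.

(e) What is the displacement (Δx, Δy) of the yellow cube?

(-0.2, -0.7)

The yellow cube started near (2.9, 7.6) and ended near (2.7, 6.9).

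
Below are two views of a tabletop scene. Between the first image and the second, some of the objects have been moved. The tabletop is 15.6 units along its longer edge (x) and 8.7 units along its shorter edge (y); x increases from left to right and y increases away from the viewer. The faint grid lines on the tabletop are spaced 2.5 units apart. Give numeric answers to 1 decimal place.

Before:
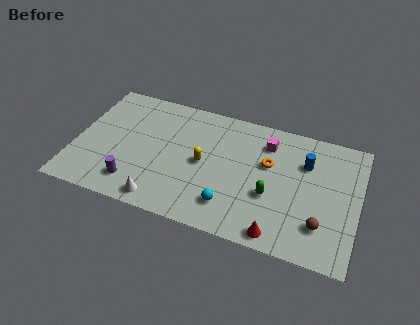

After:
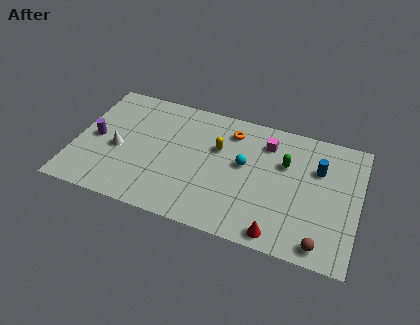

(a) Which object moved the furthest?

the white cone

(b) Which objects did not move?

the magenta cube and the red cone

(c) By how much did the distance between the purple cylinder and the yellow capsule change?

+2.4

Before: roughly 4.4 units apart; after: 6.8. That's 2.4 units further apart.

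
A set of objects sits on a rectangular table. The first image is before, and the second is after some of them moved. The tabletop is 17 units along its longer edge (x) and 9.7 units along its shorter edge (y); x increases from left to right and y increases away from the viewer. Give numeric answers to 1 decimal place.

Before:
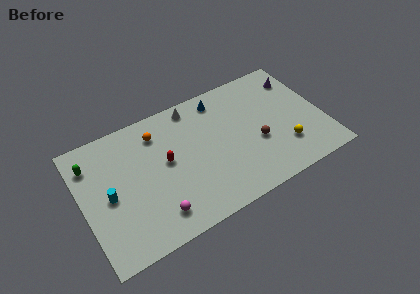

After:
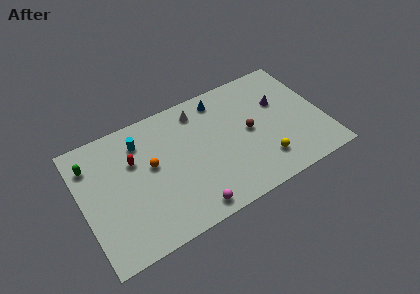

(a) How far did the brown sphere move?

1.2

The brown sphere moved from about (12.2, 3.8) to (11.8, 4.9), a distance of √(0.4² + 1.1²) ≈ 1.2.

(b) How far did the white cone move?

0.6

From (8.3, 8.6) to (8.6, 8.1), the white cone covered √(0.3² + 0.5²) ≈ 0.6 units.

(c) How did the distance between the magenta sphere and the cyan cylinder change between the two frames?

+3.0

The distance was about 4.0 in the first image and 7.0 in the second, so they moved 3.0 units further apart.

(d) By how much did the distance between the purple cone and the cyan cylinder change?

-4.4

Before: roughly 14.3 units apart; after: 9.9. That's 4.4 units closer together.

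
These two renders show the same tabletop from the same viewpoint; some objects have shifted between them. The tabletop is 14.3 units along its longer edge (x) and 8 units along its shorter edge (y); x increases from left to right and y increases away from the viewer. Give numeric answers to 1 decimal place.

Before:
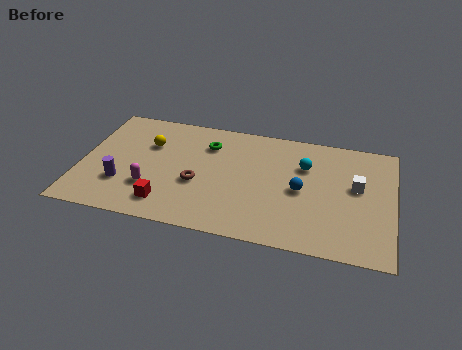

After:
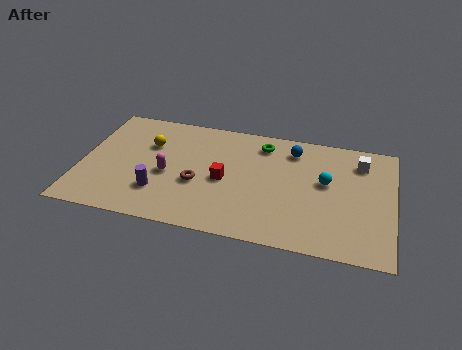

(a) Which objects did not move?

the brown torus and the yellow sphere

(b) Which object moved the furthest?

the red cube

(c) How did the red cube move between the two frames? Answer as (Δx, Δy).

(2.5, 2.2)

The red cube started near (4.1, 1.5) and ended near (6.6, 3.7).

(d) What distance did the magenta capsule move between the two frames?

1.3

From (3.3, 2.4) to (4.0, 3.5), the magenta capsule covered √(0.7² + 1.1²) ≈ 1.3 units.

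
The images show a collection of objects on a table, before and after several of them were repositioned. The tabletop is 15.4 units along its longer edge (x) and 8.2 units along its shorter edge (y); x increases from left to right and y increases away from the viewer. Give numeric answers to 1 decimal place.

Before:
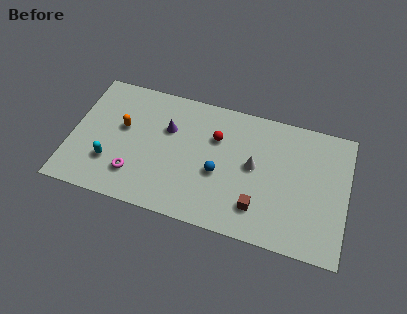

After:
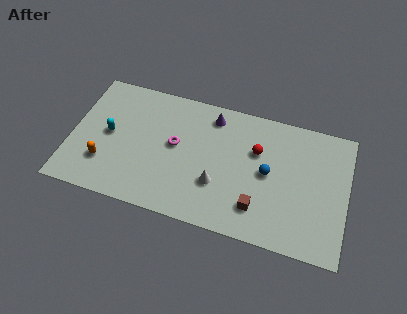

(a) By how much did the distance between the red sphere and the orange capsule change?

+3.6

They were about 5.3 units apart before and 8.9 after — 3.6 units further apart.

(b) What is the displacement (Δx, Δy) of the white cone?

(-1.9, -1.7)

The white cone started near (10.2, 4.4) and ended near (8.3, 2.7).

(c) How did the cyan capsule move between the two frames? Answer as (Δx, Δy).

(-0.2, 1.8)

The cyan capsule started near (2.3, 2.4) and ended near (2.1, 4.2).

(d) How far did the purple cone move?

2.8

The purple cone moved from about (5.3, 5.4) to (7.7, 6.9), a distance of √(2.4² + 1.5²) ≈ 2.8.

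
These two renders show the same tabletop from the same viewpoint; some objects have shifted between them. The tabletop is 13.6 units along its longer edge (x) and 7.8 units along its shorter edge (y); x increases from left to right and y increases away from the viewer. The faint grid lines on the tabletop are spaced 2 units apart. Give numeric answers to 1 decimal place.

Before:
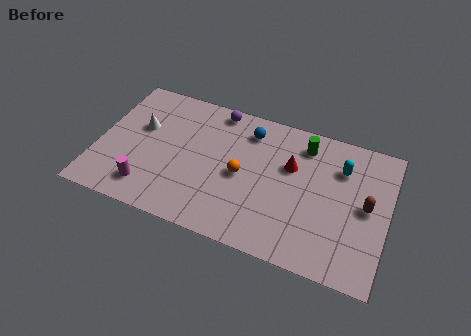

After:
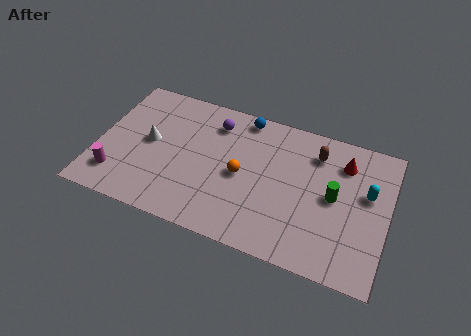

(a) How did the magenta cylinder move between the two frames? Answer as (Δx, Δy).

(-1.5, 0.2)

From the two frames, the magenta cylinder sits at roughly (2.6, 1.5) before and (1.1, 1.7) after.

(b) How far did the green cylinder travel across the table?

2.9

The green cylinder was near (9.5, 6.4) before and (11.1, 4.0) after, so it travelled √(1.6² + 2.4²) ≈ 2.9 units.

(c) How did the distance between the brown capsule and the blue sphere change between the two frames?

-2.5

The distance was about 6.1 in the first image and 3.6 in the second, so they moved 2.5 units closer together.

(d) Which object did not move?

the orange sphere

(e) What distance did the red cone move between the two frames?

2.6

The red cone was near (9.0, 5.0) before and (11.4, 6.0) after, so it travelled √(2.4² + 1.0²) ≈ 2.6 units.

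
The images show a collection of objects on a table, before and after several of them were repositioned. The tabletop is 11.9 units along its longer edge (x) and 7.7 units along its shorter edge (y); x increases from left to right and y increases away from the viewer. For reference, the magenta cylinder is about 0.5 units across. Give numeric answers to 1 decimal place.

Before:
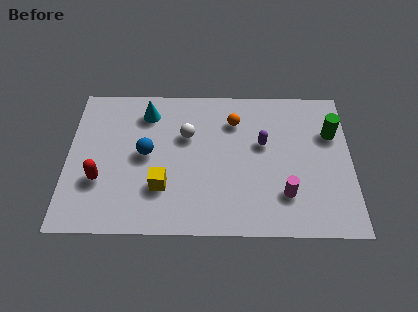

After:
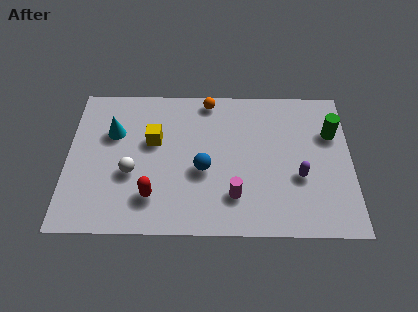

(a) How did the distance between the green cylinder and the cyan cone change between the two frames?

+1.3

The distance was about 7.9 in the first image and 9.2 in the second, so they moved 1.3 units further apart.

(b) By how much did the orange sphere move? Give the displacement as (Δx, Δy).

(-1.1, 1.1)

The orange sphere was at about (7.0, 5.8) and moved to about (5.9, 6.9).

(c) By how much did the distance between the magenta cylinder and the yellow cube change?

-0.7

They were about 5.1 units apart before and 4.4 after — 0.7 units closer together.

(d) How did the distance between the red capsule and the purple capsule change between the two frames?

-0.9

The distance was about 7.1 in the first image and 6.2 in the second, so they moved 0.9 units closer together.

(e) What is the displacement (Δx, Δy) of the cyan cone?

(-1.4, -1.1)

The cyan cone was at about (3.3, 6.2) and moved to about (1.9, 5.1).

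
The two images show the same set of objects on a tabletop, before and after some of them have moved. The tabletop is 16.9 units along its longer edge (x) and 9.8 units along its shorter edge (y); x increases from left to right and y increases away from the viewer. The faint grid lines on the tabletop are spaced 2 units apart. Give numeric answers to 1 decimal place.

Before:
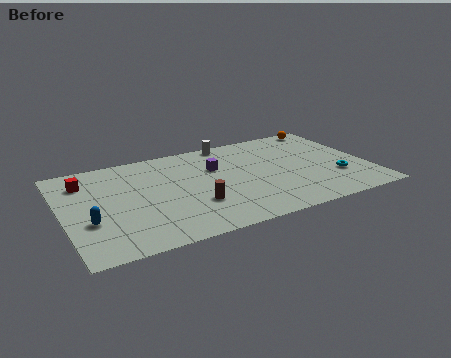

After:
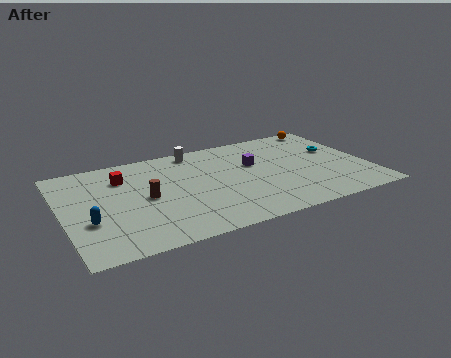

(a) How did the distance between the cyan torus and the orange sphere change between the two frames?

-2.9

The distance was about 5.8 in the first image and 2.9 in the second, so they moved 2.9 units closer together.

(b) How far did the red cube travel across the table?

2.1

The red cube moved from about (1.4, 7.6) to (3.5, 7.3), a distance of √(2.1² + 0.3²) ≈ 2.1.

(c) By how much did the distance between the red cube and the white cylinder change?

-4.0

Before: roughly 8.4 units apart; after: 4.4. That's 4.0 units closer together.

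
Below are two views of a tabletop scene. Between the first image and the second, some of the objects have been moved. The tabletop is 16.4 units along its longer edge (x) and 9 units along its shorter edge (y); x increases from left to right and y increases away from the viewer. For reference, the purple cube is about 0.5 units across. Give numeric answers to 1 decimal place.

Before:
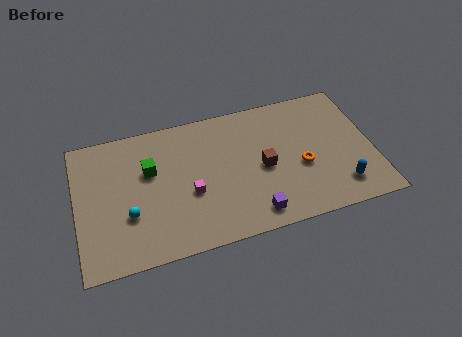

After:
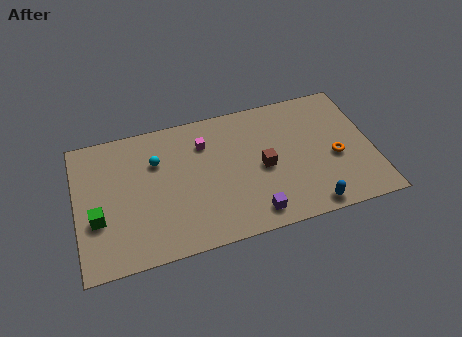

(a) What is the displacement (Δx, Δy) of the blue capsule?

(-1.8, -0.9)

The blue capsule was at about (14.4, 1.8) and moved to about (12.6, 0.9).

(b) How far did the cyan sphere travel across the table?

3.5

The cyan sphere moved from about (2.8, 3.1) to (4.5, 6.2), a distance of √(1.7² + 3.1²) ≈ 3.5.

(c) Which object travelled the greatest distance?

the green cube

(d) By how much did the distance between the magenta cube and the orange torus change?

+1.5

Before: roughly 6.2 units apart; after: 7.7. That's 1.5 units further apart.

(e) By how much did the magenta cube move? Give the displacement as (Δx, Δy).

(1.0, 3.1)

The magenta cube started near (6.2, 3.6) and ended near (7.2, 6.7).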